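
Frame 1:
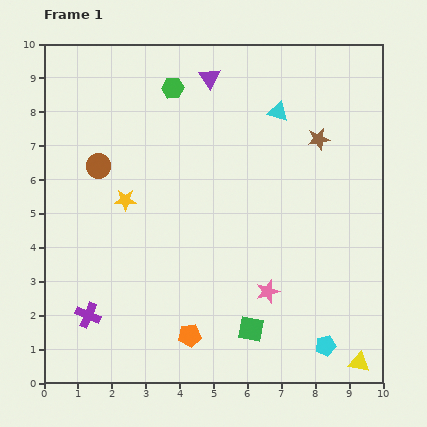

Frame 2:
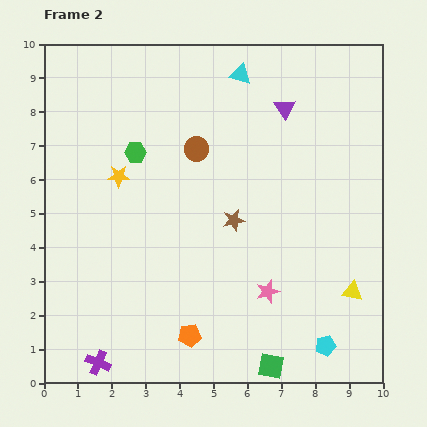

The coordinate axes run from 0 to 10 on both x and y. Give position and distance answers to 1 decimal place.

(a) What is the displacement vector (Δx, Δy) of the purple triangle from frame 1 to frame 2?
(2.2, -0.9)

The purple triangle was at (4.9, 9.0) in frame 1 and (7.1, 8.1) in frame 2.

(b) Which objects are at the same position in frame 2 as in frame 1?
the cyan pentagon, the pink star, the orange pentagon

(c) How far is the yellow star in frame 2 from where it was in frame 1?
0.7

The yellow star moved from (2.4, 5.4) to (2.2, 6.1), a distance of √(0.2² + 0.7²) ≈ 0.7.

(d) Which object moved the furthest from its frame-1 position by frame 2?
the brown star

(moved 3.5; next 2.9)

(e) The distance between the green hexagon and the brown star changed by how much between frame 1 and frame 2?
-1.1

Distance in frame 1: 4.6. Distance in frame 2: 3.5.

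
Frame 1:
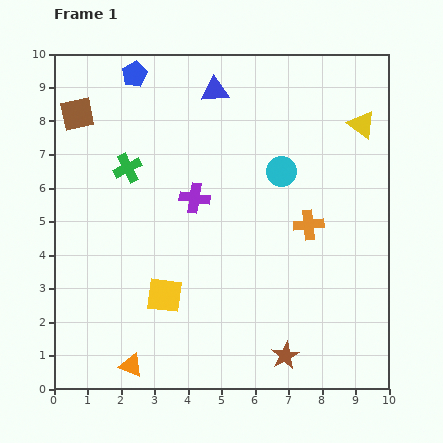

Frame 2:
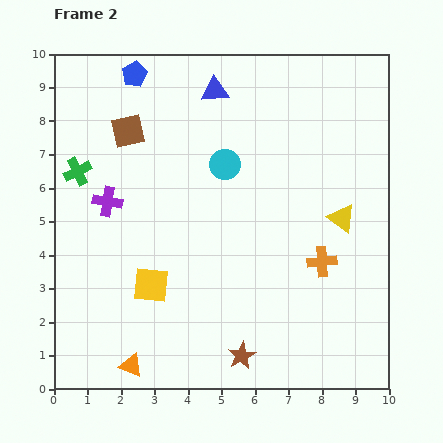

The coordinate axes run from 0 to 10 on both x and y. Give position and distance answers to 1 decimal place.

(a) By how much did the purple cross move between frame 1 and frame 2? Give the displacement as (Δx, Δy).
(-2.6, -0.1)

The purple cross was at (4.2, 5.7) in frame 1 and (1.6, 5.6) in frame 2.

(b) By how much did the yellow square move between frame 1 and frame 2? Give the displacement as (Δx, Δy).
(-0.4, 0.3)

The yellow square was at (3.3, 2.8) in frame 1 and (2.9, 3.1) in frame 2.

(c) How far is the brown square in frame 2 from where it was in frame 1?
1.6

The brown square moved from (0.7, 8.2) to (2.2, 7.7), a distance of √(1.5² + 0.5²) ≈ 1.6.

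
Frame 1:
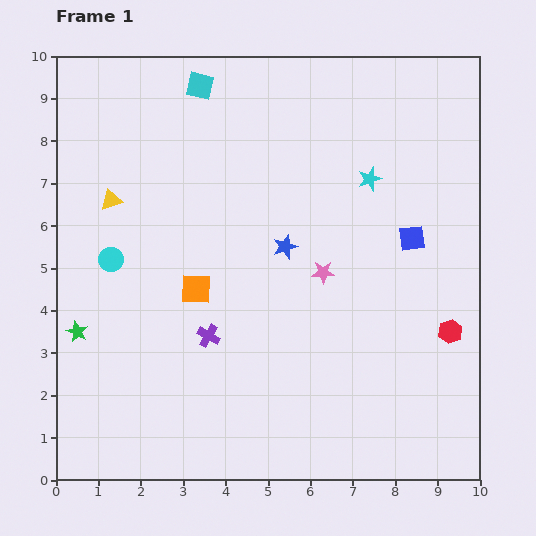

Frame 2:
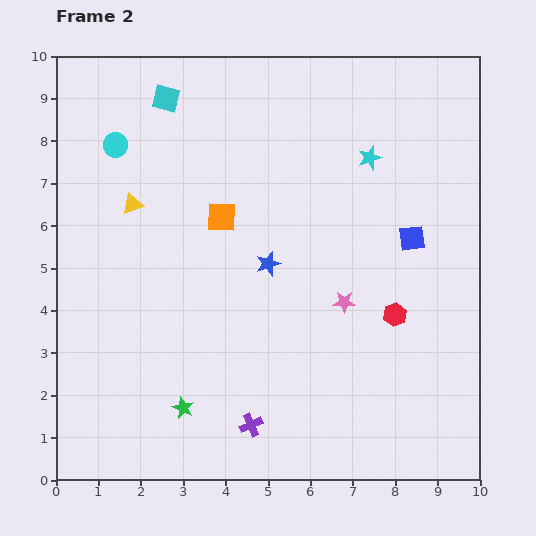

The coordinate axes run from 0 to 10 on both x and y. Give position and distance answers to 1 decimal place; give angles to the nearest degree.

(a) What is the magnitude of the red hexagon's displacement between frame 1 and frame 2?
1.4

The red hexagon moved from (9.3, 3.5) to (8.0, 3.9), a distance of √(1.3² + 0.4²) ≈ 1.4.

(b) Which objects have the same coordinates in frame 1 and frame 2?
the blue square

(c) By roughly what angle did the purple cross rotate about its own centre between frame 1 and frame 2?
38° clockwise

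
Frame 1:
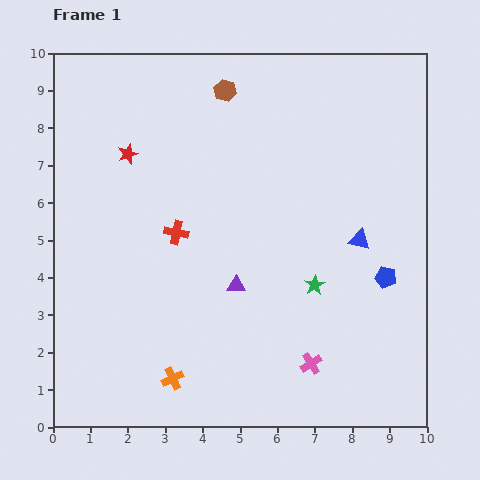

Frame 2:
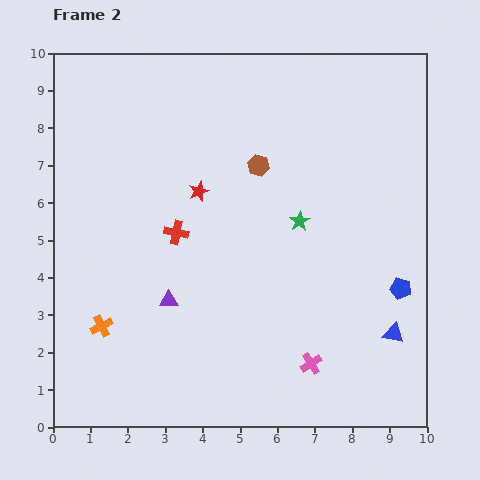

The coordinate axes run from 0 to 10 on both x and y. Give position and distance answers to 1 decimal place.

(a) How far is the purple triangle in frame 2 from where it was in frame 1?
1.8

The purple triangle moved from (4.9, 3.8) to (3.1, 3.4), a distance of √(1.8² + 0.4²) ≈ 1.8.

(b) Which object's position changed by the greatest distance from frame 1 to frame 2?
the blue triangle

(moved 2.7; next 2.4)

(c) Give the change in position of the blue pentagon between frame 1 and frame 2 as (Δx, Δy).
(0.4, -0.3)

The blue pentagon was at (8.9, 4.0) in frame 1 and (9.3, 3.7) in frame 2.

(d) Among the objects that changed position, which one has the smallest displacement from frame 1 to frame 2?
the blue pentagon

(moved 0.5)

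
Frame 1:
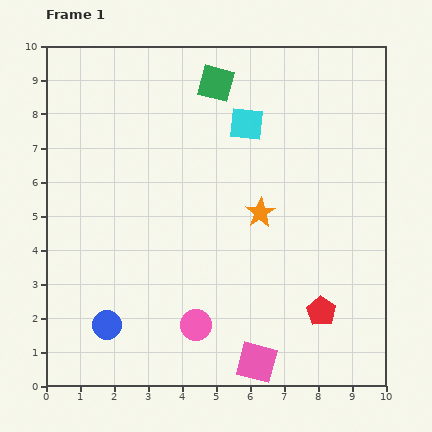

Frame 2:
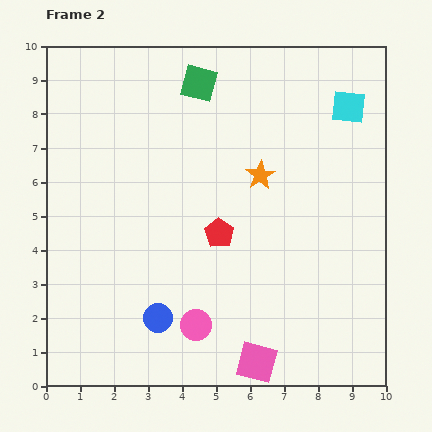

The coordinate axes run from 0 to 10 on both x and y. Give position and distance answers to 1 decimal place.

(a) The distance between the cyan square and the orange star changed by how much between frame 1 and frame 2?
+0.7

Distance in frame 1: 2.6. Distance in frame 2: 3.3.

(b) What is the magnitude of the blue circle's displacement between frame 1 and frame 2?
1.5

The blue circle moved from (1.8, 1.8) to (3.3, 2.0), a distance of √(1.5² + 0.2²) ≈ 1.5.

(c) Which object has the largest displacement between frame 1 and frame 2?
the red pentagon

(moved 3.8; next 3.0)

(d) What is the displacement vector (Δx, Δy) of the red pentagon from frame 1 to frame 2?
(-3.0, 2.3)

The red pentagon was at (8.1, 2.2) in frame 1 and (5.1, 4.5) in frame 2.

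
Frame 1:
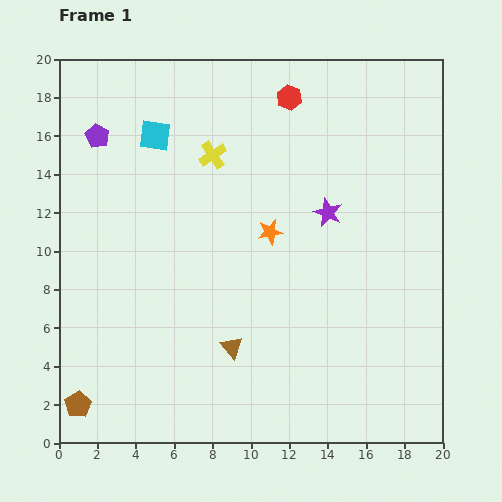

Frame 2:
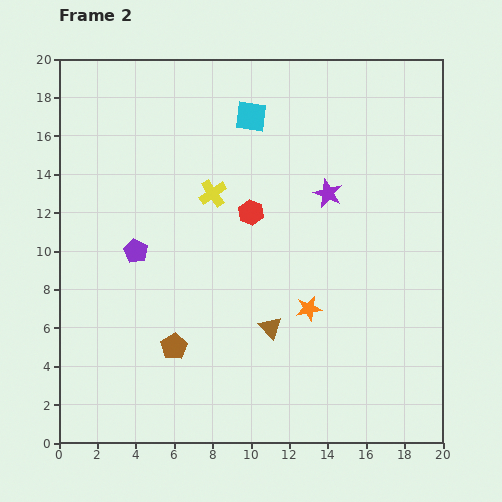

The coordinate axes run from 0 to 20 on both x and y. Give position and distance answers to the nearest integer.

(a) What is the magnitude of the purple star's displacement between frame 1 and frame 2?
1

The purple star moved from (14, 12) to (14, 13), a distance of √(0² + 1²) ≈ 1.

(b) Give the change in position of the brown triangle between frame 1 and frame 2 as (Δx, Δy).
(2, 1)

The brown triangle was at (9, 5) in frame 1 and (11, 6) in frame 2.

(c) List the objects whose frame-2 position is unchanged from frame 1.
none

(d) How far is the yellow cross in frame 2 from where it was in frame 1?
2

The yellow cross moved from (8, 15) to (8, 13), a distance of √(0² + 2²) ≈ 2.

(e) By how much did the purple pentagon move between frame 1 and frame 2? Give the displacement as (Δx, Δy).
(2, -6)

The purple pentagon was at (2, 16) in frame 1 and (4, 10) in frame 2.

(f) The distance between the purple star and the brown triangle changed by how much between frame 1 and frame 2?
-1

Distance in frame 1: 9. Distance in frame 2: 8.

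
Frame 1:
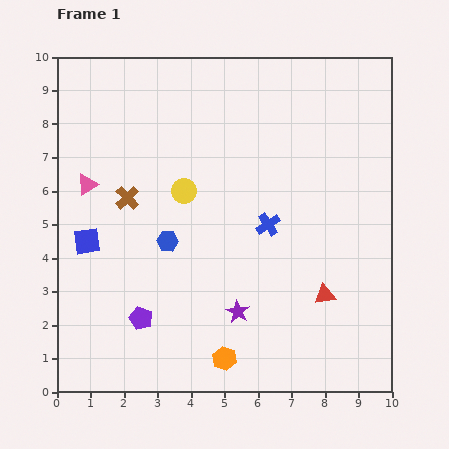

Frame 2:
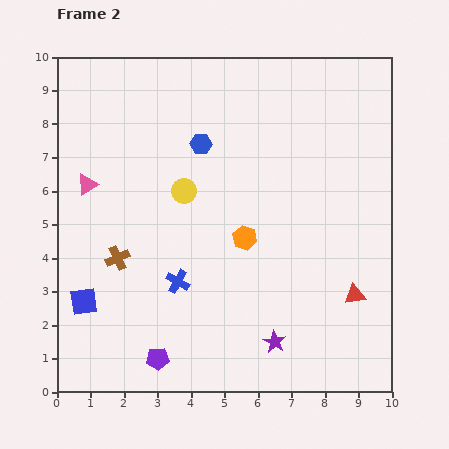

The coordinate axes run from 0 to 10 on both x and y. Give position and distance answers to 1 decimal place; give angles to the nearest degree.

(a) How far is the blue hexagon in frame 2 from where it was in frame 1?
3.1

The blue hexagon moved from (3.3, 4.5) to (4.3, 7.4), a distance of √(1.0² + 2.9²) ≈ 3.1.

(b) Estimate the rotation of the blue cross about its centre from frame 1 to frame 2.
27° counter-clockwise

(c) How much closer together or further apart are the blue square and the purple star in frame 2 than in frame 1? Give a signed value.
+0.8

Distance in frame 1: 5.0. Distance in frame 2: 5.8.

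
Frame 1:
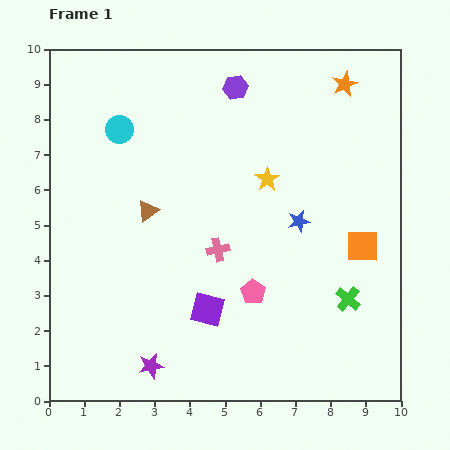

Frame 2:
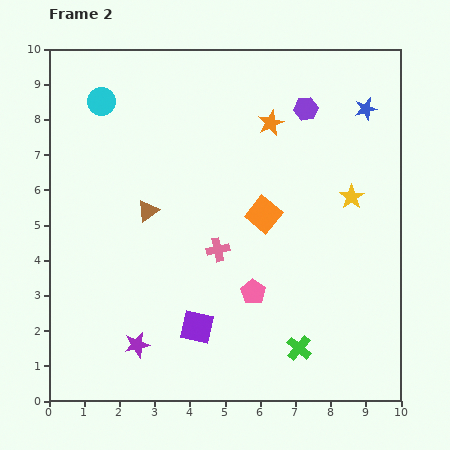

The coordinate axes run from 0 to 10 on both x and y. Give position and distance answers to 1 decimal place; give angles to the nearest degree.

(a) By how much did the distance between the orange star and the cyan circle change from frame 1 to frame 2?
-1.7

Distance in frame 1: 6.5. Distance in frame 2: 4.8.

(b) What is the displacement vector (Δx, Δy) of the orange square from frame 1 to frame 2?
(-2.8, 0.9)

The orange square was at (8.9, 4.4) in frame 1 and (6.1, 5.3) in frame 2.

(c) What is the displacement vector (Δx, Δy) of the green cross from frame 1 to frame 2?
(-1.4, -1.4)

The green cross was at (8.5, 2.9) in frame 1 and (7.1, 1.5) in frame 2.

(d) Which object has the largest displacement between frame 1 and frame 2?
the blue star

(moved 3.7; next 2.9)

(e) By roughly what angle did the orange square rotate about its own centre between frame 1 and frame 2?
38° clockwise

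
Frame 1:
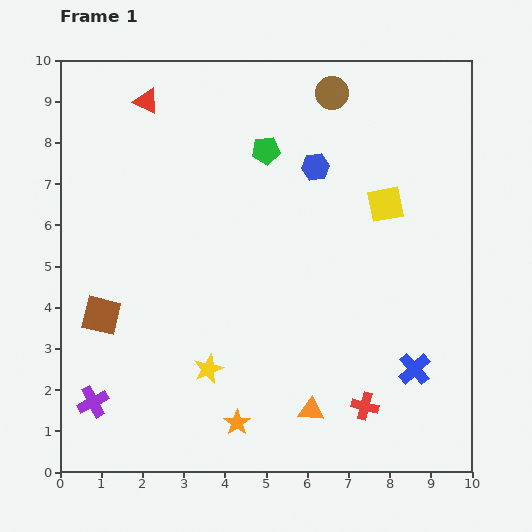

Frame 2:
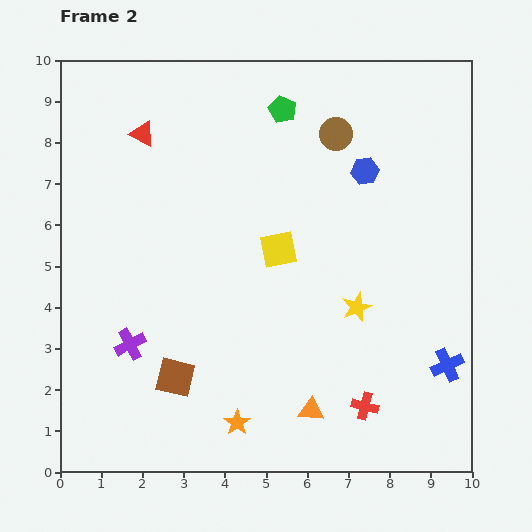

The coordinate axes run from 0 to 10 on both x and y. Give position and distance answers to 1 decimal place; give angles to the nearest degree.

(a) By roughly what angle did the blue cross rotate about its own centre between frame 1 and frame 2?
18° clockwise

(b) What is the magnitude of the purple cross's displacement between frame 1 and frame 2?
1.7

The purple cross moved from (0.8, 1.7) to (1.7, 3.1), a distance of √(0.9² + 1.4²) ≈ 1.7.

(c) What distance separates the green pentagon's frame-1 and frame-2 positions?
1.1

The green pentagon moved from (5.0, 7.8) to (5.4, 8.8), a distance of √(0.4² + 1.0²) ≈ 1.1.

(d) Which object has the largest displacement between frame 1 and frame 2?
the yellow star

(moved 3.9; next 2.8)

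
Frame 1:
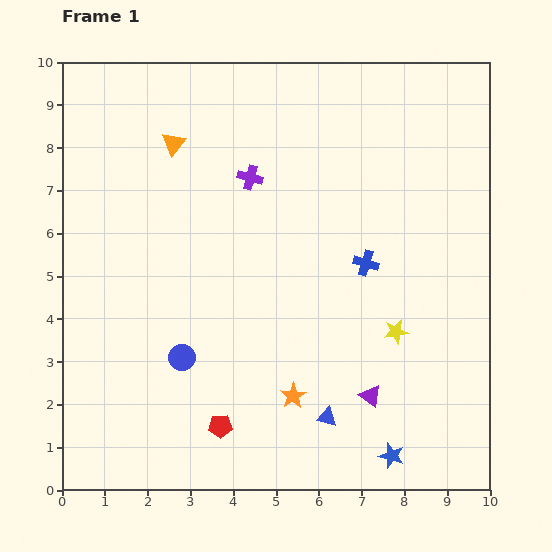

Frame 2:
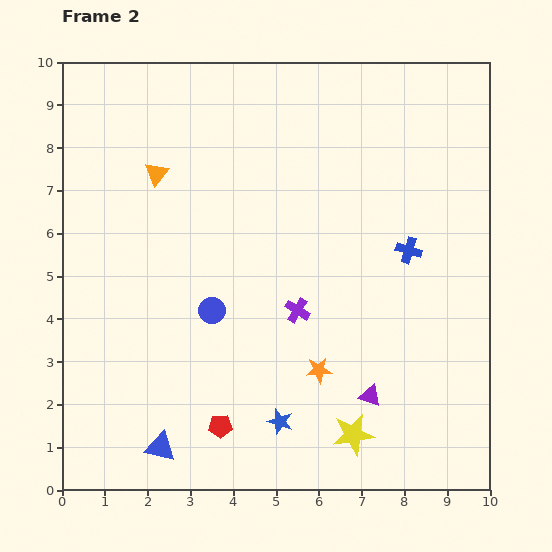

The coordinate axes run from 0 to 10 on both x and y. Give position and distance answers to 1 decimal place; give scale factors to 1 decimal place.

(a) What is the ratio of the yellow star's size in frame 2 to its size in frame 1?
1.7×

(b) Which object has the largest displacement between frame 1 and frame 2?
the blue triangle

(moved 4.0; next 3.3)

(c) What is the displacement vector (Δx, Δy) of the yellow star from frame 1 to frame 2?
(-1.0, -2.4)

The yellow star was at (7.8, 3.7) in frame 1 and (6.8, 1.3) in frame 2.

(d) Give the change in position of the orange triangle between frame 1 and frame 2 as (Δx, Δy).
(-0.4, -0.7)

The orange triangle was at (2.6, 8.1) in frame 1 and (2.2, 7.4) in frame 2.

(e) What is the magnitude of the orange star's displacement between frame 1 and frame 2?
0.8

The orange star moved from (5.4, 2.2) to (6.0, 2.8), a distance of √(0.6² + 0.6²) ≈ 0.8.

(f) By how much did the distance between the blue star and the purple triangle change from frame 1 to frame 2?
+0.7

Distance in frame 1: 1.5. Distance in frame 2: 2.2.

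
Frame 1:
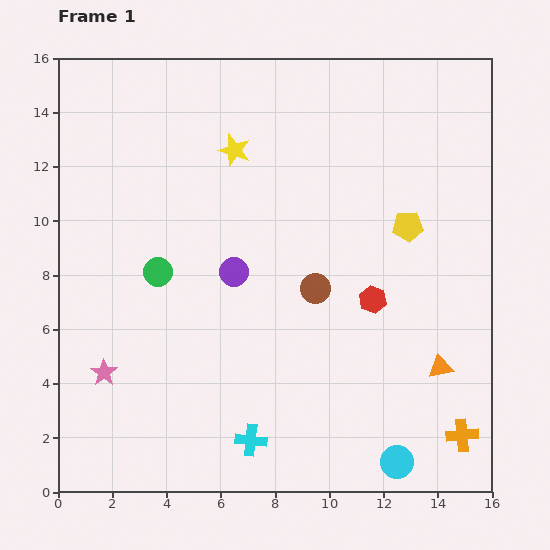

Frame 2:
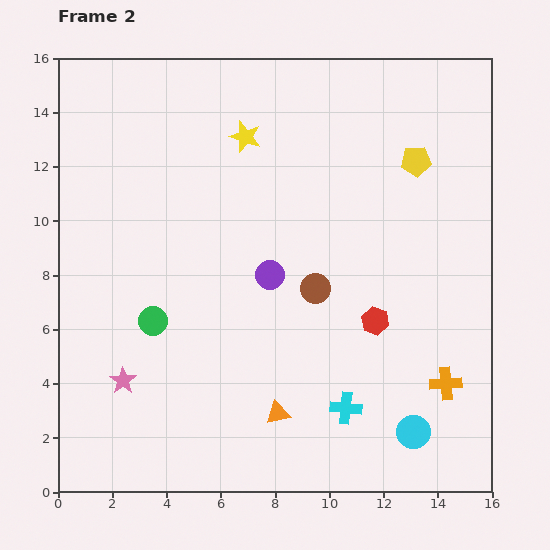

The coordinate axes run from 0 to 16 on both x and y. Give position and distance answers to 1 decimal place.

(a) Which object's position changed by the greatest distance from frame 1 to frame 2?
the orange triangle

(moved 6.2; next 3.7)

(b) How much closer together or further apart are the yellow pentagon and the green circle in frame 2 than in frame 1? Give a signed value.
+2.0

Distance in frame 1: 9.4. Distance in frame 2: 11.4.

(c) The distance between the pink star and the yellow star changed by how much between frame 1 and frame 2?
+0.6

Distance in frame 1: 9.5. Distance in frame 2: 10.1.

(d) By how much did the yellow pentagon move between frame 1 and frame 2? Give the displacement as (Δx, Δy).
(0.3, 2.4)

The yellow pentagon was at (12.9, 9.8) in frame 1 and (13.2, 12.2) in frame 2.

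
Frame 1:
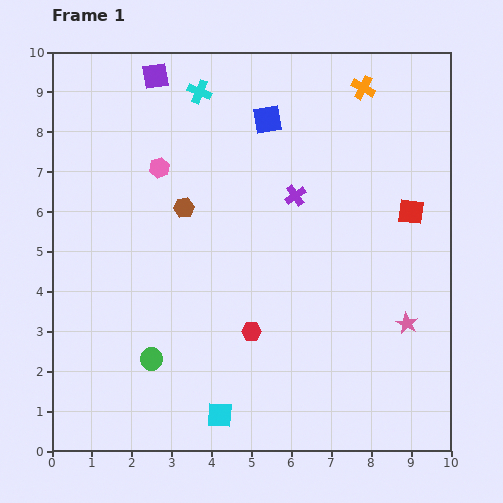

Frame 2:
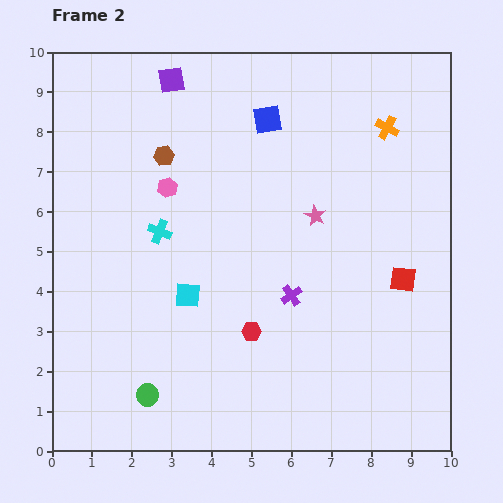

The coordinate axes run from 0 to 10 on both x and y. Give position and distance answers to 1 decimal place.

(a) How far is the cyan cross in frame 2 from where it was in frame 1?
3.6

The cyan cross moved from (3.7, 9.0) to (2.7, 5.5), a distance of √(1.0² + 3.5²) ≈ 3.6.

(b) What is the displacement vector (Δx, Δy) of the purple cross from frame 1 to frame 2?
(-0.1, -2.5)

The purple cross was at (6.1, 6.4) in frame 1 and (6.0, 3.9) in frame 2.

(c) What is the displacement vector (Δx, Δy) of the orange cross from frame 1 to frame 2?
(0.6, -1.0)

The orange cross was at (7.8, 9.1) in frame 1 and (8.4, 8.1) in frame 2.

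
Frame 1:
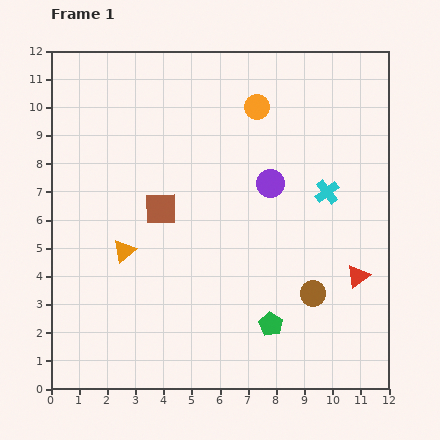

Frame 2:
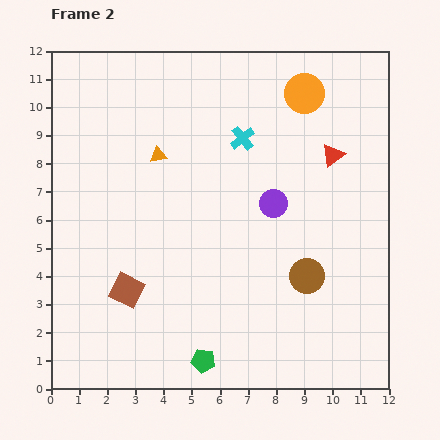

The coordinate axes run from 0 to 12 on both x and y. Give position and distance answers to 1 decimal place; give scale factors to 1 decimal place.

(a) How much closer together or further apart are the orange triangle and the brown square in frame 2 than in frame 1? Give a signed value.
+2.9

Distance in frame 1: 2.0. Distance in frame 2: 4.9.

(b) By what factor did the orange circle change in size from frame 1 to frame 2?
1.6×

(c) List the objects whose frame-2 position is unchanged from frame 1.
none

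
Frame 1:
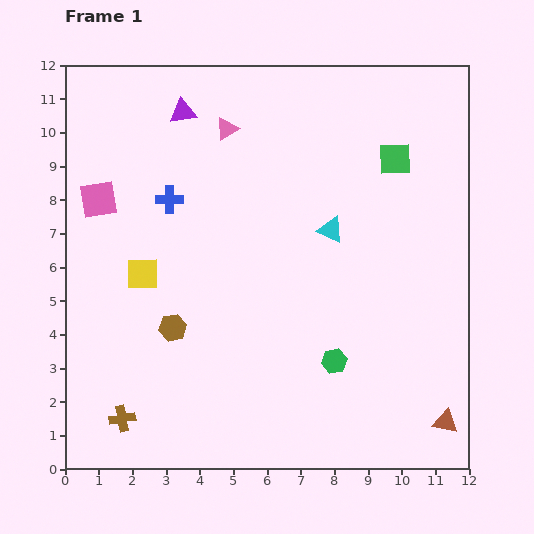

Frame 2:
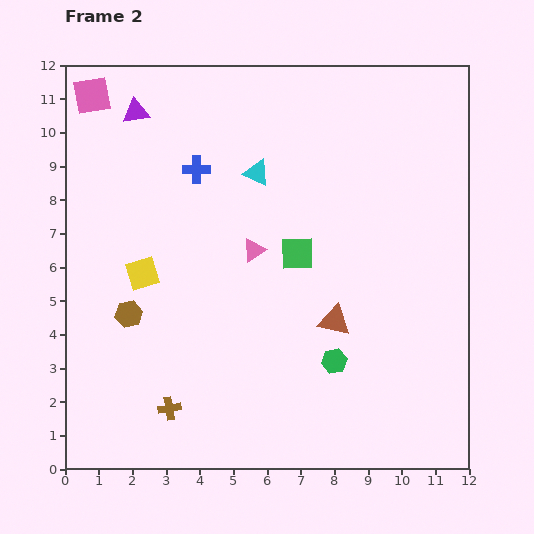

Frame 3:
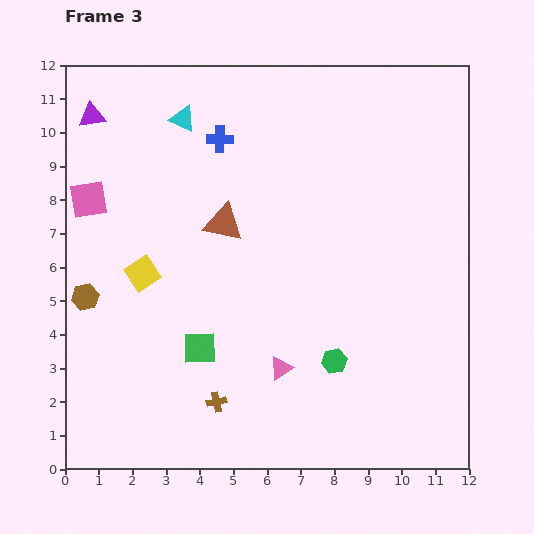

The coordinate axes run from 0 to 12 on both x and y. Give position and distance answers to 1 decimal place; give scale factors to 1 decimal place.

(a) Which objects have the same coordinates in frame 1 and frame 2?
the yellow square, the green hexagon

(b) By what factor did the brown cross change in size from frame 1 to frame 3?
0.8×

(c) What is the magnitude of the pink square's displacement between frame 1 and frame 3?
0.3

The pink square moved from (1.0, 8.0) to (0.7, 8.0), a distance of √(0.3² + 0.0²) ≈ 0.3.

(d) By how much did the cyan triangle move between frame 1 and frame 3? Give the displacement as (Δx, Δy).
(-4.4, 3.3)

The cyan triangle was at (7.9, 7.1) in frame 1 and (3.5, 10.4) in frame 3.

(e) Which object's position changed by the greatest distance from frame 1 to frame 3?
the brown triangle

(moved 8.9; next 8.1)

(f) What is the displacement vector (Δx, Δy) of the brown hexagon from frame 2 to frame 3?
(-1.3, 0.5)

The brown hexagon was at (1.9, 4.6) in frame 2 and (0.6, 5.1) in frame 3.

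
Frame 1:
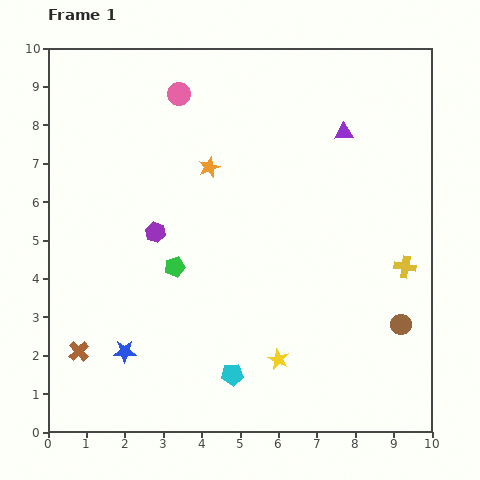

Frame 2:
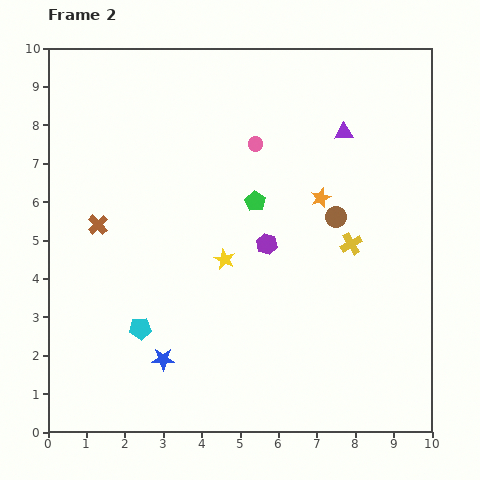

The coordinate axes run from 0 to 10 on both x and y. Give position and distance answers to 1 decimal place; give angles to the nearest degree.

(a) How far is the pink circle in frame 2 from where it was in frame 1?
2.4

The pink circle moved from (3.4, 8.8) to (5.4, 7.5), a distance of √(2.0² + 1.3²) ≈ 2.4.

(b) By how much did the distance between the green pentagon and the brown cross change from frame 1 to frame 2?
+0.8

Distance in frame 1: 3.3. Distance in frame 2: 4.1.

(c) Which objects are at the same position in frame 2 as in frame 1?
the purple triangle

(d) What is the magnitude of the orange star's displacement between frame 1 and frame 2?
3.0

The orange star moved from (4.2, 6.9) to (7.1, 6.1), a distance of √(2.9² + 0.8²) ≈ 3.0.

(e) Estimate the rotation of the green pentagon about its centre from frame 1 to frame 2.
26° counter-clockwise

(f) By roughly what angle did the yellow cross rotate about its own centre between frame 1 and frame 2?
39° counter-clockwise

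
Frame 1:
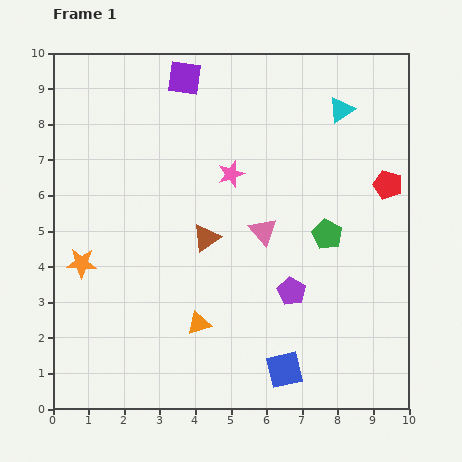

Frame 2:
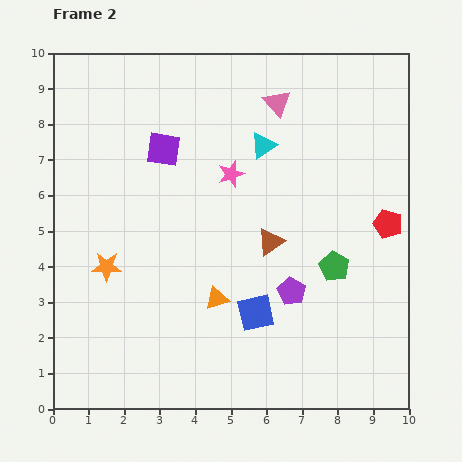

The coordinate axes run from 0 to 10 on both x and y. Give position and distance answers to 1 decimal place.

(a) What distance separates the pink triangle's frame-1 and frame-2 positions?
3.6

The pink triangle moved from (5.9, 5.0) to (6.3, 8.6), a distance of √(0.4² + 3.6²) ≈ 3.6.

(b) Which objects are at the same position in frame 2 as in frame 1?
the purple pentagon, the pink star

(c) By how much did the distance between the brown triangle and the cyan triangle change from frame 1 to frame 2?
-2.5

Distance in frame 1: 5.2. Distance in frame 2: 2.7.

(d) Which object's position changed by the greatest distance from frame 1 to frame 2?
the pink triangle

(moved 3.6; next 2.4)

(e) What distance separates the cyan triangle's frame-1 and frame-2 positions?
2.4

The cyan triangle moved from (8.1, 8.4) to (5.9, 7.4), a distance of √(2.2² + 1.0²) ≈ 2.4.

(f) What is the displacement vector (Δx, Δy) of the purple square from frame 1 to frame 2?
(-0.6, -2.0)

The purple square was at (3.7, 9.3) in frame 1 and (3.1, 7.3) in frame 2.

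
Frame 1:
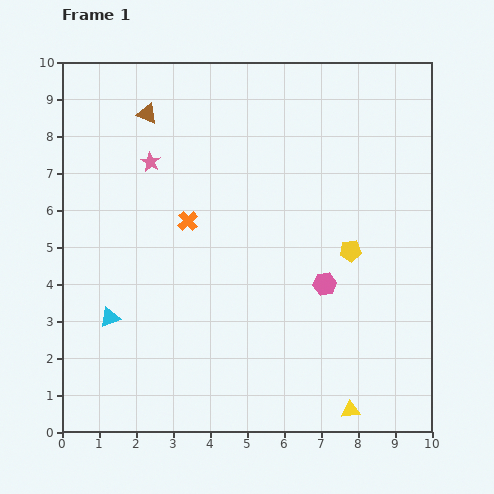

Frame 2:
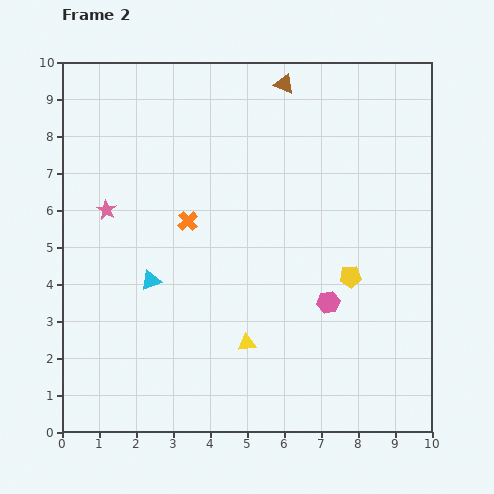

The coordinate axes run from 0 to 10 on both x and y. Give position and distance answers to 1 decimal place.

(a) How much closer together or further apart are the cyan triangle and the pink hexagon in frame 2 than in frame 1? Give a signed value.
-1.1

Distance in frame 1: 5.9. Distance in frame 2: 4.8.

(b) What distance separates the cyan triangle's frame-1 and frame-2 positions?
1.5

The cyan triangle moved from (1.3, 3.1) to (2.4, 4.1), a distance of √(1.1² + 1.0²) ≈ 1.5.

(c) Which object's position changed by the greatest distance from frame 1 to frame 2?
the brown triangle

(moved 3.8; next 3.3)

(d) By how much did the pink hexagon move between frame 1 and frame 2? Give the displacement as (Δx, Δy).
(0.1, -0.5)

The pink hexagon was at (7.1, 4.0) in frame 1 and (7.2, 3.5) in frame 2.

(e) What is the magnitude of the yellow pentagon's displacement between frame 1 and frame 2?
0.7

The yellow pentagon moved from (7.8, 4.9) to (7.8, 4.2), a distance of √(0.0² + 0.7²) ≈ 0.7.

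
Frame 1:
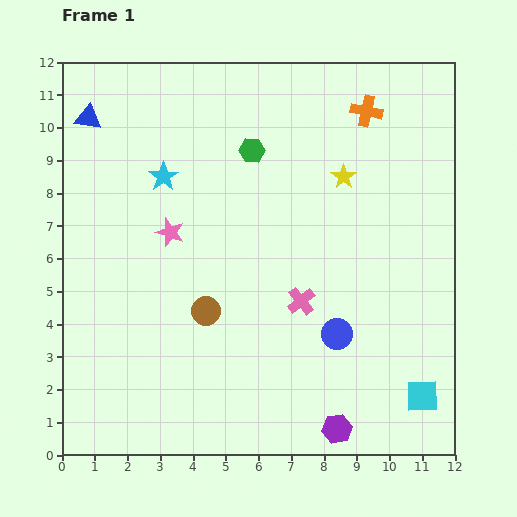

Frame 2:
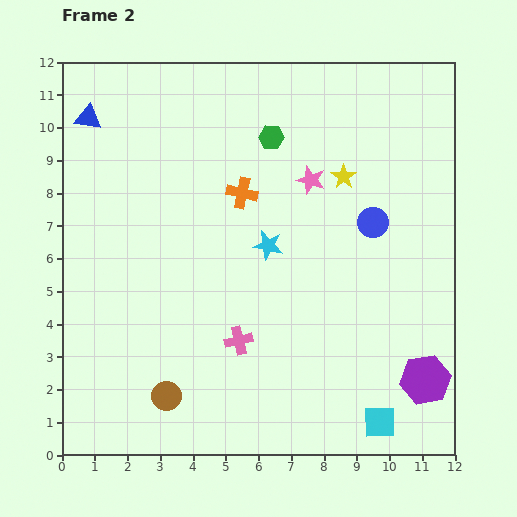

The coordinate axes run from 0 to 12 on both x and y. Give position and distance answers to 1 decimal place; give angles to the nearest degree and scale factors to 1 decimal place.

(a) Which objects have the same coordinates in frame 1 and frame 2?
the yellow star, the blue triangle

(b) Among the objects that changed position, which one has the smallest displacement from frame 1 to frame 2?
the green hexagon

(moved 0.7)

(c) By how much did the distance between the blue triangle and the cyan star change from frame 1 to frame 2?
+3.8

Distance in frame 1: 2.9. Distance in frame 2: 6.7.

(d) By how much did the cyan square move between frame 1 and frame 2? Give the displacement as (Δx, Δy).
(-1.3, -0.8)

The cyan square was at (11.0, 1.8) in frame 1 and (9.7, 1.0) in frame 2.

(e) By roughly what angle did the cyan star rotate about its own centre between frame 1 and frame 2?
26° counter-clockwise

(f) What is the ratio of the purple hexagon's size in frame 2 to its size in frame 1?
1.7×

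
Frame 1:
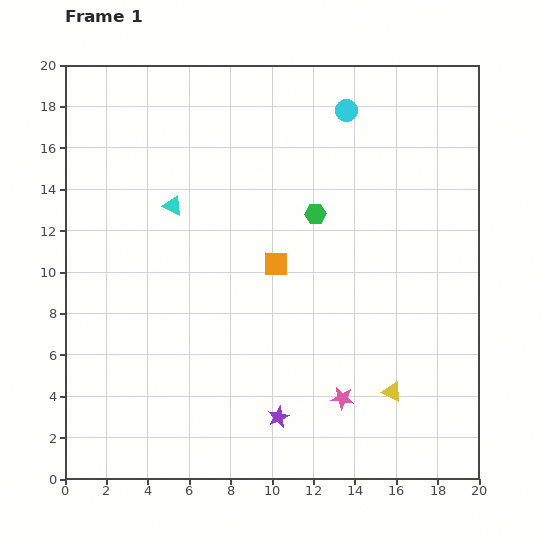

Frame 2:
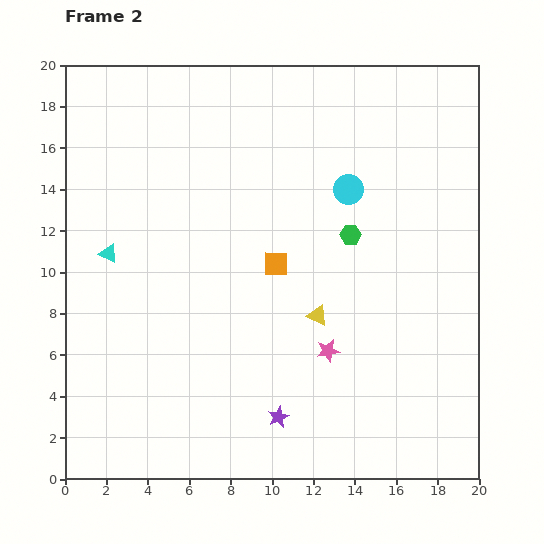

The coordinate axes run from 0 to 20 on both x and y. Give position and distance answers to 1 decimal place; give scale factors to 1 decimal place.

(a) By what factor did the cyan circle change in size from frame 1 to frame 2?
1.3×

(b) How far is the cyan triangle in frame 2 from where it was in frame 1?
3.9

The cyan triangle moved from (5.2, 13.2) to (2.1, 10.9), a distance of √(3.1² + 2.3²) ≈ 3.9.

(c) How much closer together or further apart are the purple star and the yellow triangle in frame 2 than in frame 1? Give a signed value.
-0.3

Distance in frame 1: 5.6. Distance in frame 2: 5.3.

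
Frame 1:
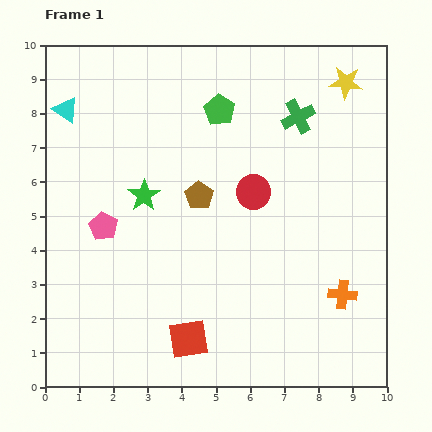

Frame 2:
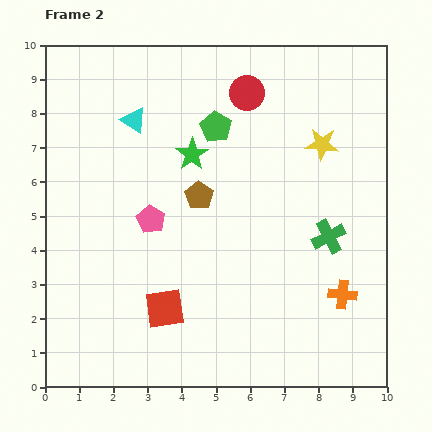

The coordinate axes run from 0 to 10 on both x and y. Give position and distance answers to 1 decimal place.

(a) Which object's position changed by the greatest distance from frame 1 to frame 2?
the green cross

(moved 3.6; next 2.9)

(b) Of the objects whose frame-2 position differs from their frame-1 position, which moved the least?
the green pentagon

(moved 0.5)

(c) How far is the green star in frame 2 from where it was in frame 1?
1.8

The green star moved from (2.9, 5.6) to (4.3, 6.8), a distance of √(1.4² + 1.2²) ≈ 1.8.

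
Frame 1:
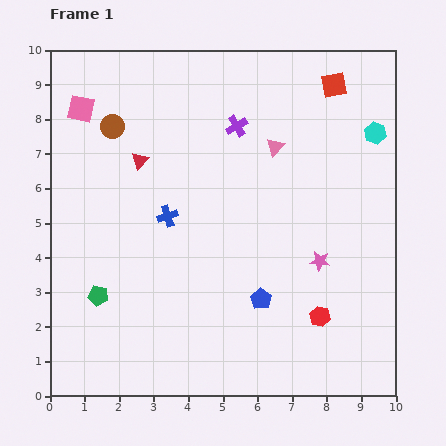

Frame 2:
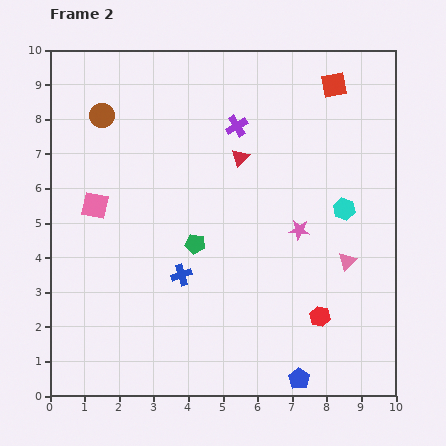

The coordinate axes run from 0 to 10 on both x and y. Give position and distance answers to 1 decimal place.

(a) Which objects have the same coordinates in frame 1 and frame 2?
the red hexagon, the purple cross, the red square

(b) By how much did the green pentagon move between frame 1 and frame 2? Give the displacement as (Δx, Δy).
(2.8, 1.5)

The green pentagon was at (1.4, 2.9) in frame 1 and (4.2, 4.4) in frame 2.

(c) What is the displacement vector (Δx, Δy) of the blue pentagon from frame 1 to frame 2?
(1.1, -2.3)

The blue pentagon was at (6.1, 2.8) in frame 1 and (7.2, 0.5) in frame 2.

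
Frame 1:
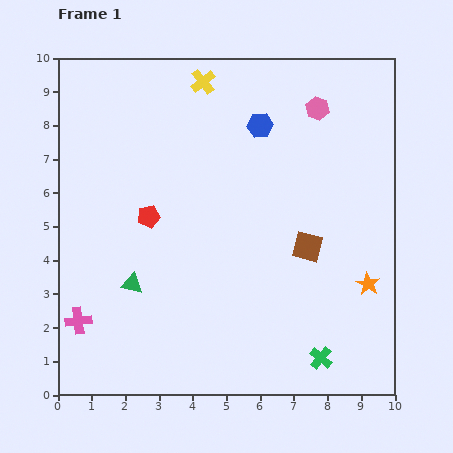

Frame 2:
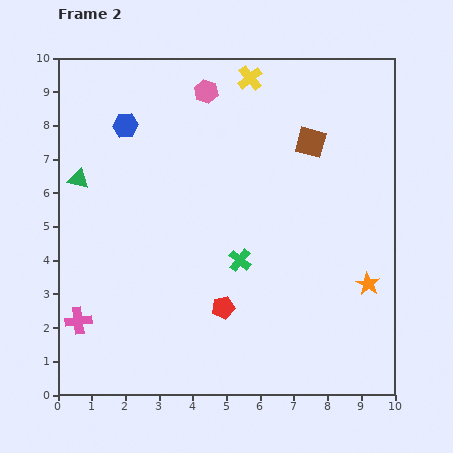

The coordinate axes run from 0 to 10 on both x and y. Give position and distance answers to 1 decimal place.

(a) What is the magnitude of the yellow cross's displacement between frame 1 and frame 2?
1.4

The yellow cross moved from (4.3, 9.3) to (5.7, 9.4), a distance of √(1.4² + 0.1²) ≈ 1.4.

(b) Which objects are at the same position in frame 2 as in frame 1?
the orange star, the pink cross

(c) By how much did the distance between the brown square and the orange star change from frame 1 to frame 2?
+2.4

Distance in frame 1: 2.1. Distance in frame 2: 4.5.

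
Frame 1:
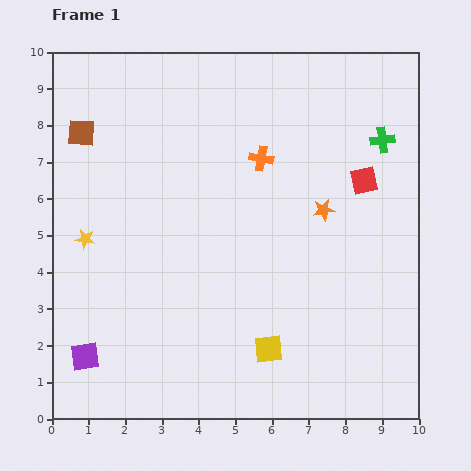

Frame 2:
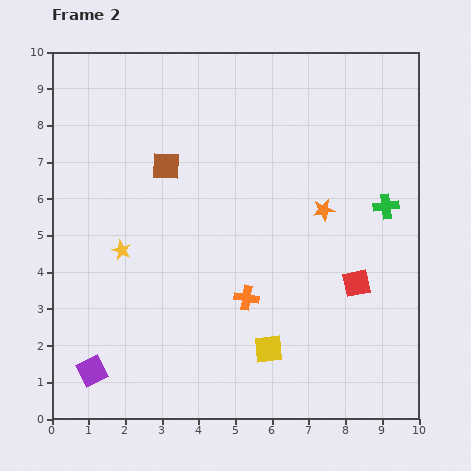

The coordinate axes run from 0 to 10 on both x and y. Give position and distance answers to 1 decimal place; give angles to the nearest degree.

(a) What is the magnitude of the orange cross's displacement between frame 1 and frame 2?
3.8

The orange cross moved from (5.7, 7.1) to (5.3, 3.3), a distance of √(0.4² + 3.8²) ≈ 3.8.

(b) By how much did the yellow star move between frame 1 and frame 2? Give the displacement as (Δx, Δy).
(1.0, -0.3)

The yellow star was at (0.9, 4.9) in frame 1 and (1.9, 4.6) in frame 2.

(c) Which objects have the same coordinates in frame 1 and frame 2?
the orange star, the yellow square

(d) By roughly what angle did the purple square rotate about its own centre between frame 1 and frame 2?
19° counter-clockwise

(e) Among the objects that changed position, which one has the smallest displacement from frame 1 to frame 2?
the purple square

(moved 0.4)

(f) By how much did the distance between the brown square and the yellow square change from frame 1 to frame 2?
-2.1

Distance in frame 1: 7.8. Distance in frame 2: 5.7.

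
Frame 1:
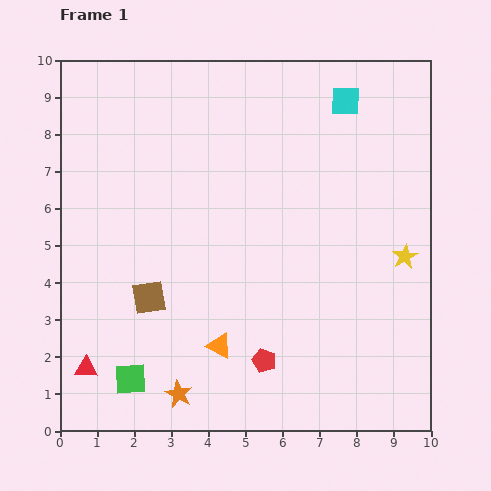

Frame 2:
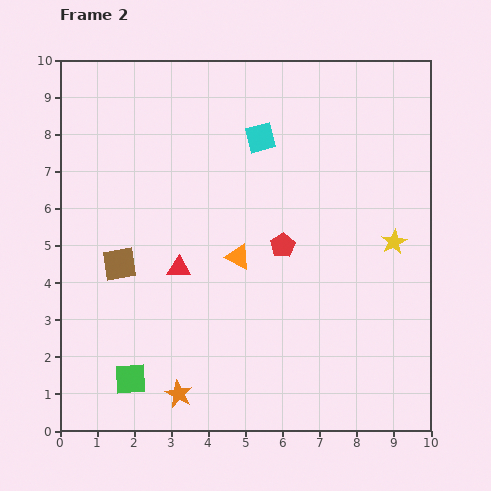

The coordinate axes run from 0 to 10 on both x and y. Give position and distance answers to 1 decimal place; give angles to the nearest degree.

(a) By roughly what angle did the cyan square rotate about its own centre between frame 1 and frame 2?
15° counter-clockwise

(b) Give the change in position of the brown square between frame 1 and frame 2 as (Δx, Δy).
(-0.8, 0.9)

The brown square was at (2.4, 3.6) in frame 1 and (1.6, 4.5) in frame 2.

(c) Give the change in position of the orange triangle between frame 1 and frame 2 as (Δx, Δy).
(0.5, 2.4)

The orange triangle was at (4.3, 2.3) in frame 1 and (4.8, 4.7) in frame 2.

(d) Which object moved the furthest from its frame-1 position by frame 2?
the red triangle

(moved 3.7; next 3.1)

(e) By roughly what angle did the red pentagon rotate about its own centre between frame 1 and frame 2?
20° clockwise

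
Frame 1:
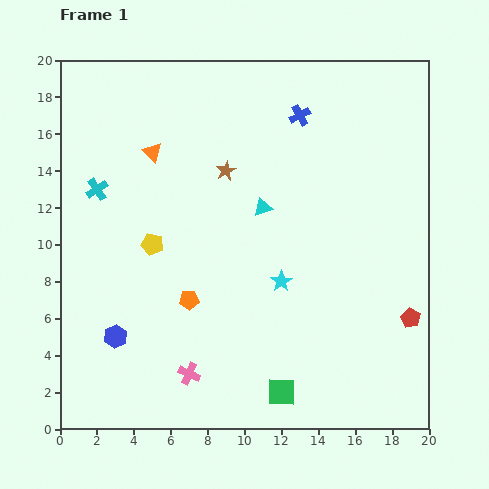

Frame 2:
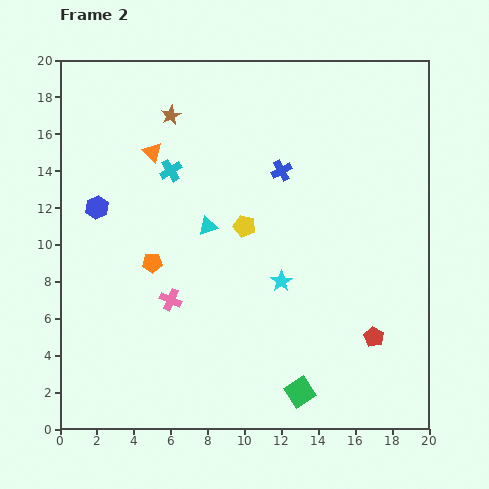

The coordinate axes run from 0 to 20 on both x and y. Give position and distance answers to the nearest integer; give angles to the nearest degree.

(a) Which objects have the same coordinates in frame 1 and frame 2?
the cyan star, the orange triangle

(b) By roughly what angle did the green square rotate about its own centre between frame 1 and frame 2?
35° counter-clockwise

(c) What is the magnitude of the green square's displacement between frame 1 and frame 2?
1

The green square moved from (12, 2) to (13, 2), a distance of √(1² + 0²) ≈ 1.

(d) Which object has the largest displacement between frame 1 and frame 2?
the blue hexagon

(moved 7; next 5)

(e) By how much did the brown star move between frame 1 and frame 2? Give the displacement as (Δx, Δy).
(-3, 3)

The brown star was at (9, 14) in frame 1 and (6, 17) in frame 2.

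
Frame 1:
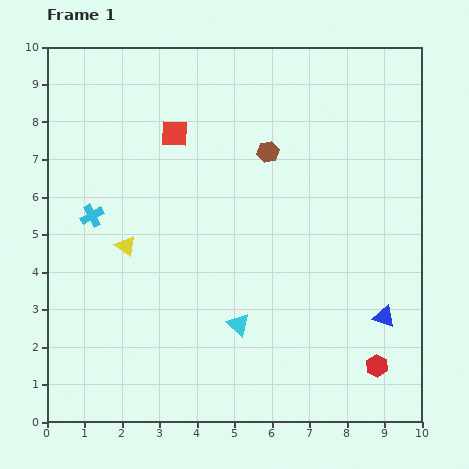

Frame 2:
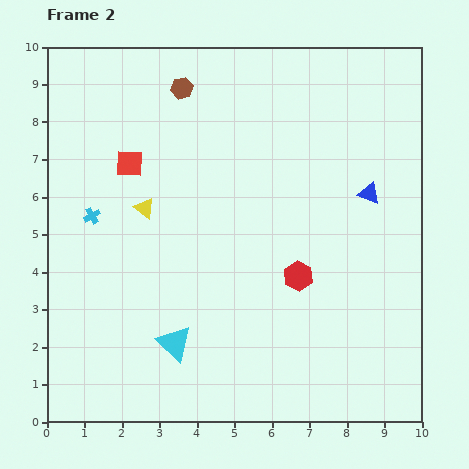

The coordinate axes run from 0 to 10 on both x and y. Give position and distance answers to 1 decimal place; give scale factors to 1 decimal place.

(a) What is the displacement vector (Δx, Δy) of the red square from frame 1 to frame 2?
(-1.2, -0.8)

The red square was at (3.4, 7.7) in frame 1 and (2.2, 6.9) in frame 2.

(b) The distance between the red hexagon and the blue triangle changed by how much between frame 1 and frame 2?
+1.6

Distance in frame 1: 1.3. Distance in frame 2: 2.9.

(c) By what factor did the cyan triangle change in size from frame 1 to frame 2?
1.6×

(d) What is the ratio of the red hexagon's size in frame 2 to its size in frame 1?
1.3×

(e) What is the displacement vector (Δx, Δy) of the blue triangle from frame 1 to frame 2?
(-0.4, 3.3)

The blue triangle was at (9.0, 2.8) in frame 1 and (8.6, 6.1) in frame 2.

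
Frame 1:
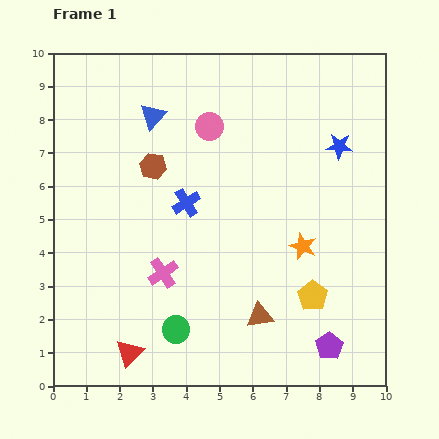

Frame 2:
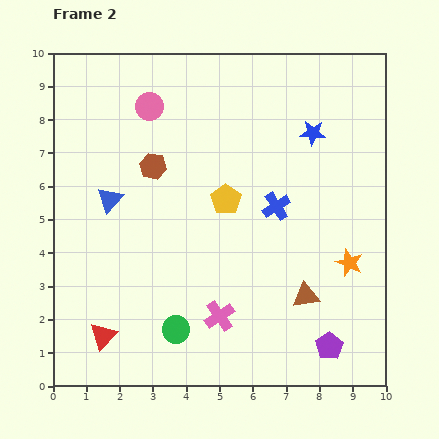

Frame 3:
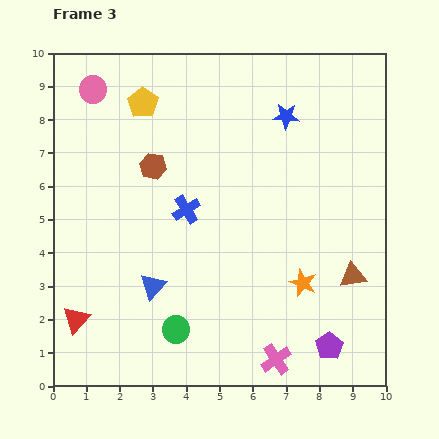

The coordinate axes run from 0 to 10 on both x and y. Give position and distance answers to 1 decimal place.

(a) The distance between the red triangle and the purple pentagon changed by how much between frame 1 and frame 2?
+0.8

Distance in frame 1: 6.0. Distance in frame 2: 6.8.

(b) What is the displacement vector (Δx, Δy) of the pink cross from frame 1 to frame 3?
(3.4, -2.6)

The pink cross was at (3.3, 3.4) in frame 1 and (6.7, 0.8) in frame 3.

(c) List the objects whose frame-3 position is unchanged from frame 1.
the green circle, the purple pentagon, the brown hexagon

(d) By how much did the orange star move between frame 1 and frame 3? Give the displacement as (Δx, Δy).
(0.0, -1.1)

The orange star was at (7.5, 4.2) in frame 1 and (7.5, 3.1) in frame 3.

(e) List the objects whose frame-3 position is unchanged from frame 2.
the green circle, the purple pentagon, the brown hexagon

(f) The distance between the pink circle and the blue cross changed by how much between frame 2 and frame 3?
-0.2

Distance in frame 2: 4.8. Distance in frame 3: 4.6.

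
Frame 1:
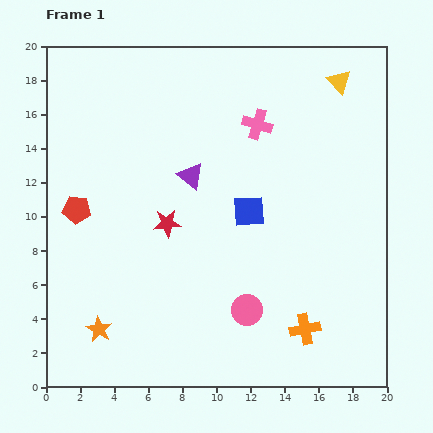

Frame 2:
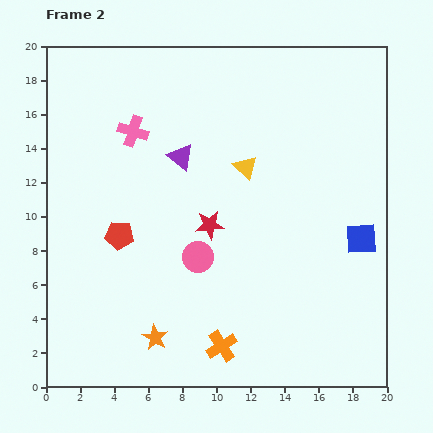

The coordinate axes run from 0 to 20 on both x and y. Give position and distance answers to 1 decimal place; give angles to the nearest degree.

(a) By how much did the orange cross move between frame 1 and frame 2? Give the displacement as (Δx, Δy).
(-4.9, -1.0)

The orange cross was at (15.2, 3.4) in frame 1 and (10.3, 2.4) in frame 2.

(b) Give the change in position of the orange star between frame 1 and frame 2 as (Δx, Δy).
(3.3, -0.5)

The orange star was at (3.1, 3.4) in frame 1 and (6.4, 2.9) in frame 2.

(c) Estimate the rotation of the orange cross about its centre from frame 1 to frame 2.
22° counter-clockwise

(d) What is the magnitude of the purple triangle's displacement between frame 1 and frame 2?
1.3

The purple triangle moved from (8.5, 12.4) to (7.9, 13.5), a distance of √(0.6² + 1.1²) ≈ 1.3.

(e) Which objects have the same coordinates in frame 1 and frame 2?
none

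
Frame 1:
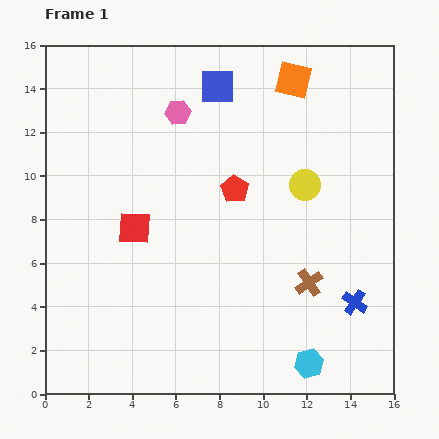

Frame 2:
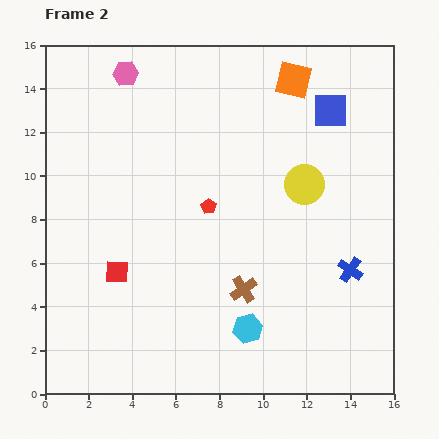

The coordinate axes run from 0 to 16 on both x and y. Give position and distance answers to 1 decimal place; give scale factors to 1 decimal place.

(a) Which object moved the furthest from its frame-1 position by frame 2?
the blue square

(moved 5.3; next 3.2)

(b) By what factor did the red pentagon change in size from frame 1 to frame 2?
0.6×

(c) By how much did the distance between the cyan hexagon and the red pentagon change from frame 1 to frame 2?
-2.8

Distance in frame 1: 8.7. Distance in frame 2: 5.9.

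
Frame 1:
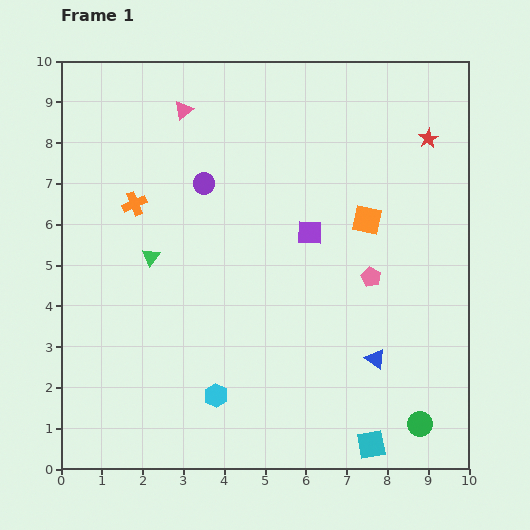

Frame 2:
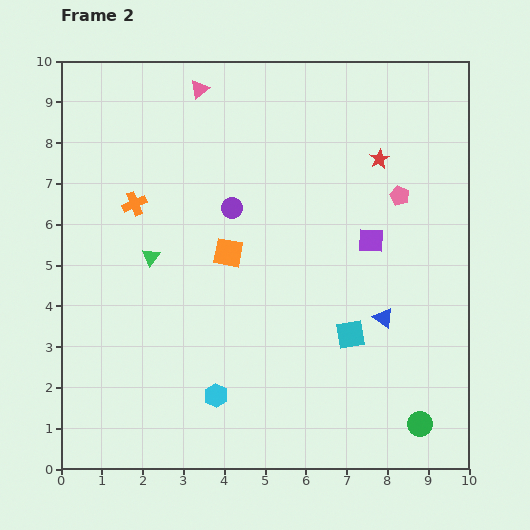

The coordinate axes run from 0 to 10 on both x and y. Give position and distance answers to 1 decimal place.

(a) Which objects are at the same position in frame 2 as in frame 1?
the orange cross, the green triangle, the cyan hexagon, the green circle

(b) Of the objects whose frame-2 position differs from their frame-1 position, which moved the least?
the pink triangle

(moved 0.6)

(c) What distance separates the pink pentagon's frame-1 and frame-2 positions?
2.1

The pink pentagon moved from (7.6, 4.7) to (8.3, 6.7), a distance of √(0.7² + 2.0²) ≈ 2.1.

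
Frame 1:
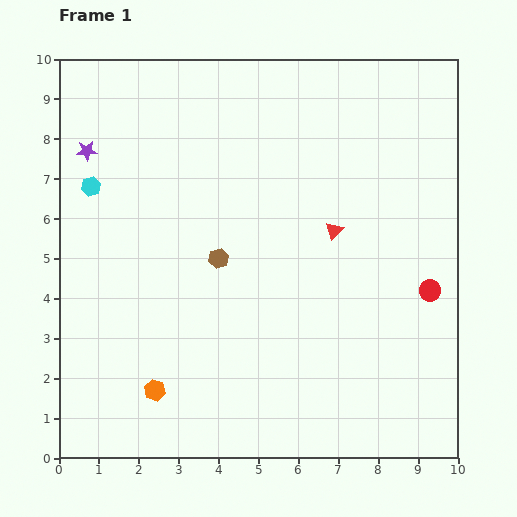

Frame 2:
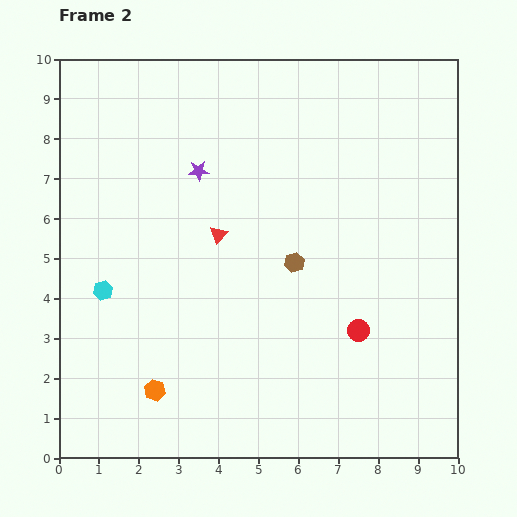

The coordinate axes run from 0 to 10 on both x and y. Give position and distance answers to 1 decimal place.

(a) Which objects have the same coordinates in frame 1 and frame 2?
the orange hexagon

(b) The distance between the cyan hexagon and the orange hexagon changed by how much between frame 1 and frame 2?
-2.5

Distance in frame 1: 5.3. Distance in frame 2: 2.8.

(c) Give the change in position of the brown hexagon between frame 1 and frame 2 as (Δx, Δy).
(1.9, -0.1)

The brown hexagon was at (4.0, 5.0) in frame 1 and (5.9, 4.9) in frame 2.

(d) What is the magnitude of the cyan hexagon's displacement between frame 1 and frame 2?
2.6

The cyan hexagon moved from (0.8, 6.8) to (1.1, 4.2), a distance of √(0.3² + 2.6²) ≈ 2.6.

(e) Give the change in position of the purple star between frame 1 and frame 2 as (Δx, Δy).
(2.8, -0.5)

The purple star was at (0.7, 7.7) in frame 1 and (3.5, 7.2) in frame 2.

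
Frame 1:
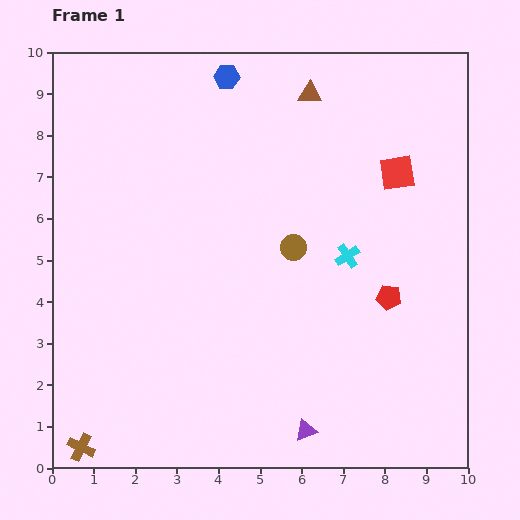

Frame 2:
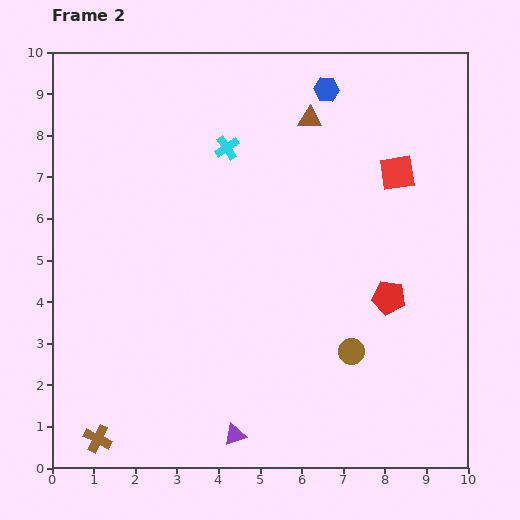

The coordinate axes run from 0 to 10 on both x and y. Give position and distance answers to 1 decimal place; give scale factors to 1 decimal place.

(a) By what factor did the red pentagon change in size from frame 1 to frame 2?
1.3×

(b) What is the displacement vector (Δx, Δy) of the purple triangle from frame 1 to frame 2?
(-1.7, -0.1)

The purple triangle was at (6.1, 0.9) in frame 1 and (4.4, 0.8) in frame 2.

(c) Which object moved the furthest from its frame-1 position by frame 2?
the cyan cross

(moved 3.9; next 2.9)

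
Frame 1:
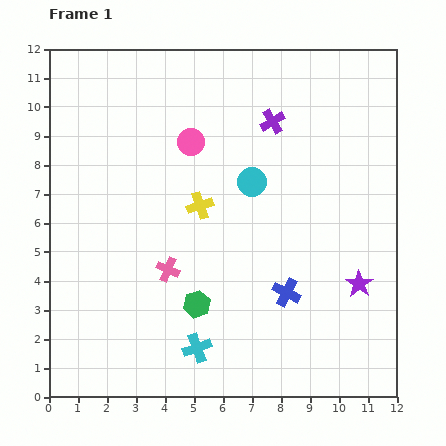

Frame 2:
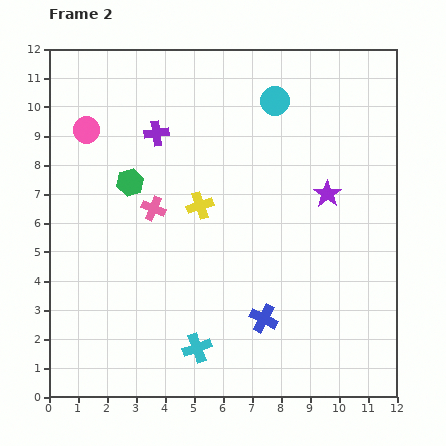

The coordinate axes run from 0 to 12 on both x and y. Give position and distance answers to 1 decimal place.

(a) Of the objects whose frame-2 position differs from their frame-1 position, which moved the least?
the blue cross

(moved 1.2)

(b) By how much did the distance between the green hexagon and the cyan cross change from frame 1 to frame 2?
+4.6

Distance in frame 1: 1.5. Distance in frame 2: 6.1.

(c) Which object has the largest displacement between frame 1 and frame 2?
the green hexagon

(moved 4.8; next 4.0)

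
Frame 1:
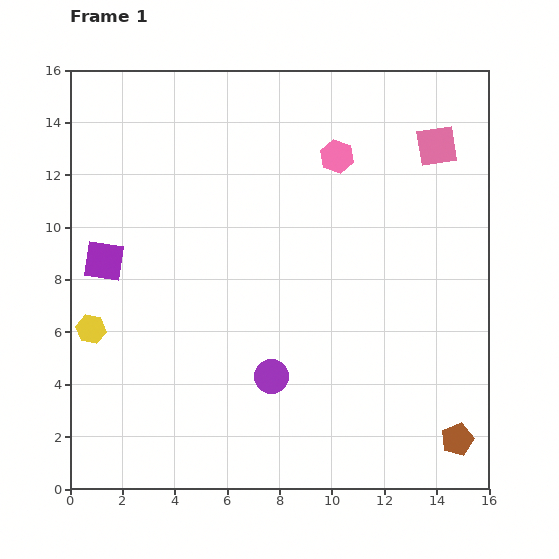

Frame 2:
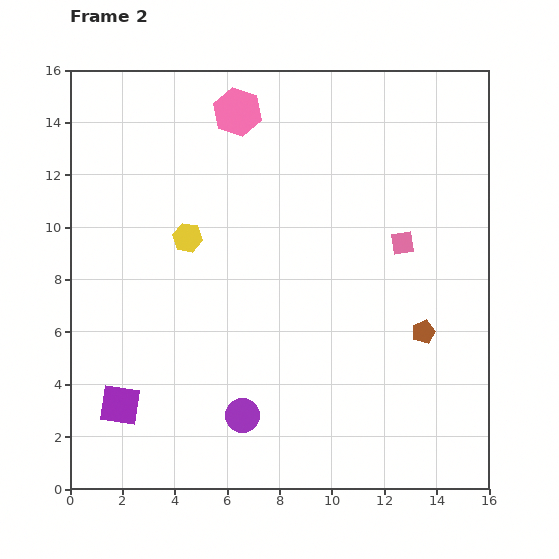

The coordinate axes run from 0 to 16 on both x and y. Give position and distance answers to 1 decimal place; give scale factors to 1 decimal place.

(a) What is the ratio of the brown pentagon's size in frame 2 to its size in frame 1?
0.7×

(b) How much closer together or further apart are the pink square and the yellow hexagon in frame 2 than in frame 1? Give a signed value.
-6.7

Distance in frame 1: 14.9. Distance in frame 2: 8.2.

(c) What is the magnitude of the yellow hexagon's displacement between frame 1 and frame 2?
5.1

The yellow hexagon moved from (0.8, 6.1) to (4.5, 9.6), a distance of √(3.7² + 3.5²) ≈ 5.1.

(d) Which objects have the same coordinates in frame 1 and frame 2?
none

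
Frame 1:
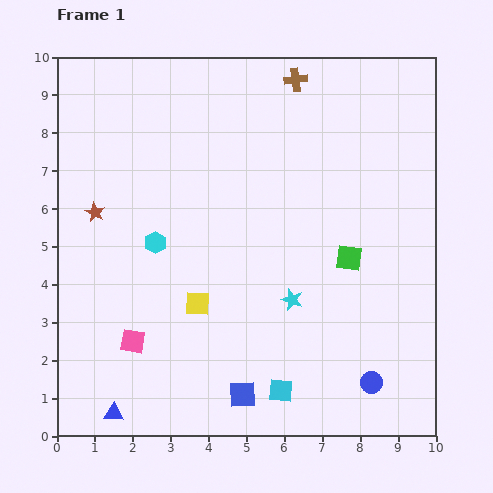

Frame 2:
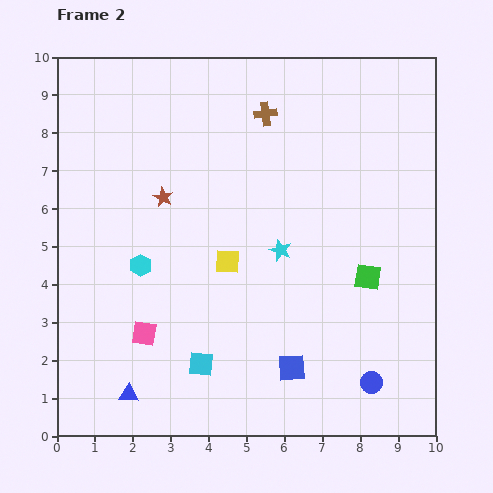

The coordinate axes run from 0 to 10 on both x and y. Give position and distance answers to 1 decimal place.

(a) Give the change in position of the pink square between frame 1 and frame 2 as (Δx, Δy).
(0.3, 0.2)

The pink square was at (2.0, 2.5) in frame 1 and (2.3, 2.7) in frame 2.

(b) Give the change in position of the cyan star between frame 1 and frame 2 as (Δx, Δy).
(-0.3, 1.3)

The cyan star was at (6.2, 3.6) in frame 1 and (5.9, 4.9) in frame 2.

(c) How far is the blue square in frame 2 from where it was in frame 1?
1.5

The blue square moved from (4.9, 1.1) to (6.2, 1.8), a distance of √(1.3² + 0.7²) ≈ 1.5.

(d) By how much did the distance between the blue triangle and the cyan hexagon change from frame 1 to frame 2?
-1.2

Distance in frame 1: 4.6. Distance in frame 2: 3.4.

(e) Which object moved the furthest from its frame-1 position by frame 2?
the cyan square

(moved 2.2; next 1.8)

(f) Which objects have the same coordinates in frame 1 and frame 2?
the blue circle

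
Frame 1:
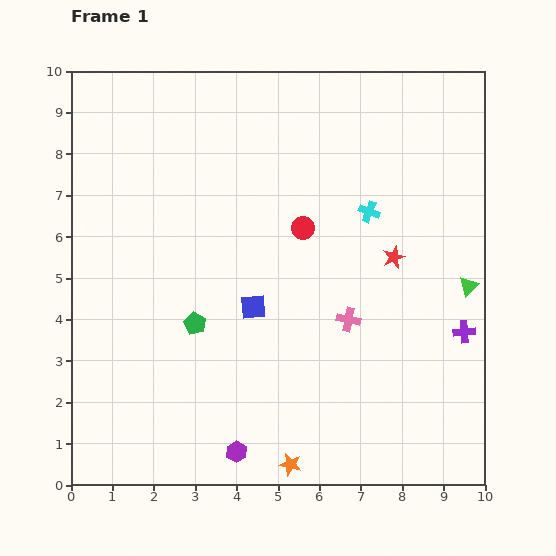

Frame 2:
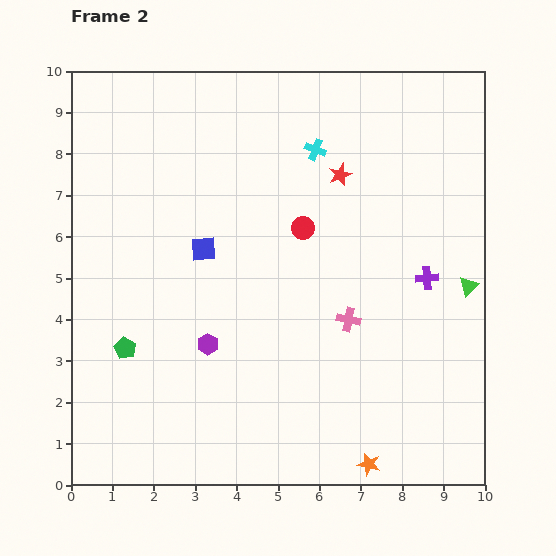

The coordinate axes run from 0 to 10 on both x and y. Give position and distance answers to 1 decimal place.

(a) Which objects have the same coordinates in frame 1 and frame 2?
the red circle, the green triangle, the pink cross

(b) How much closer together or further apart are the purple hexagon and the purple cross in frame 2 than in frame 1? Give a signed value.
-0.7

Distance in frame 1: 6.2. Distance in frame 2: 5.5.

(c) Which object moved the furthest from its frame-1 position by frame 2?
the purple hexagon

(moved 2.7; next 2.4)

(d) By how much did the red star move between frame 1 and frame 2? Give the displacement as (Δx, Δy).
(-1.3, 2.0)

The red star was at (7.8, 5.5) in frame 1 and (6.5, 7.5) in frame 2.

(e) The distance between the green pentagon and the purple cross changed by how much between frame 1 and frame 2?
+1.0

Distance in frame 1: 6.5. Distance in frame 2: 7.5.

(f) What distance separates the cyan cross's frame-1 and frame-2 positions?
2.0

The cyan cross moved from (7.2, 6.6) to (5.9, 8.1), a distance of √(1.3² + 1.5²) ≈ 2.0.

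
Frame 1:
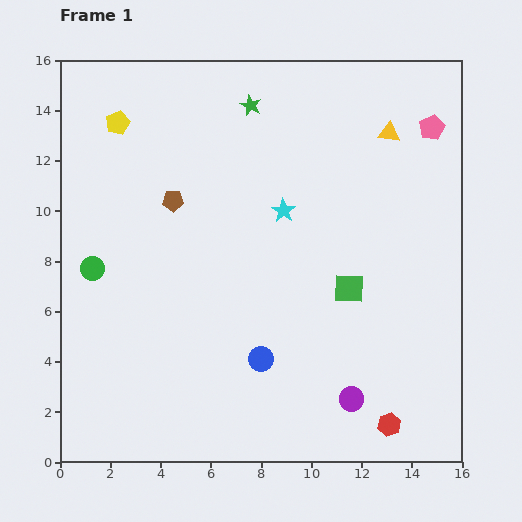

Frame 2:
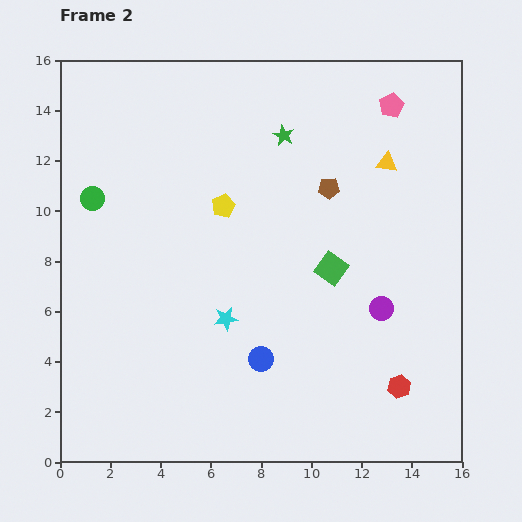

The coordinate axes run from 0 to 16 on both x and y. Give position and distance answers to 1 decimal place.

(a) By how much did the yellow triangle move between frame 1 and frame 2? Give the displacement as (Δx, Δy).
(-0.1, -1.2)

The yellow triangle was at (13.1, 13.1) in frame 1 and (13.0, 11.9) in frame 2.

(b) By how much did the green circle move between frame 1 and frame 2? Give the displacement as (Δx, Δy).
(0.0, 2.8)

The green circle was at (1.3, 7.7) in frame 1 and (1.3, 10.5) in frame 2.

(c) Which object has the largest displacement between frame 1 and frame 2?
the brown pentagon

(moved 6.2; next 5.3)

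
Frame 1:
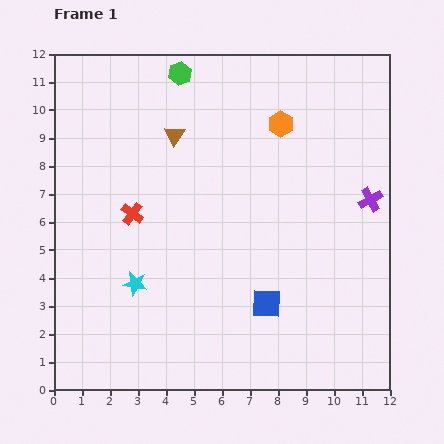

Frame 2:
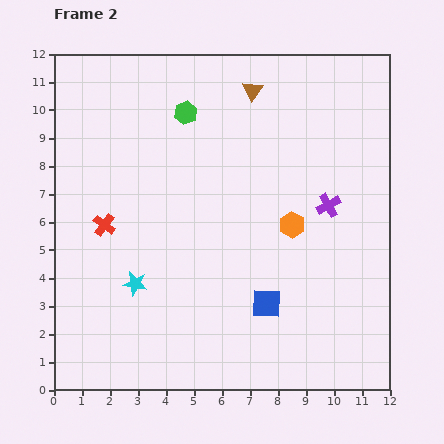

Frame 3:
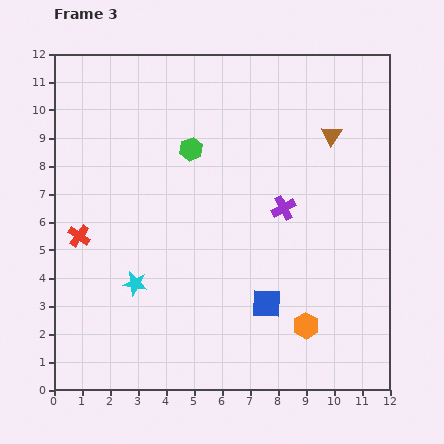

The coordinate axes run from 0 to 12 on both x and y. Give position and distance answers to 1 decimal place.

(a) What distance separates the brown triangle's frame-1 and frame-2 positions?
3.2

The brown triangle moved from (4.3, 9.1) to (7.1, 10.7), a distance of √(2.8² + 1.6²) ≈ 3.2.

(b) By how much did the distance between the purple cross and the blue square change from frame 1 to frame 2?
-1.1

Distance in frame 1: 5.2. Distance in frame 2: 4.1.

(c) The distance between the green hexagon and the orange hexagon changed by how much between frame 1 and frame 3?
+3.5

Distance in frame 1: 4.0. Distance in frame 3: 7.5.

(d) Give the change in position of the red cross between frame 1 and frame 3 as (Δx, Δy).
(-1.9, -0.8)

The red cross was at (2.8, 6.3) in frame 1 and (0.9, 5.5) in frame 3.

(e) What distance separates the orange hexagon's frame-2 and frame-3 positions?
3.6

The orange hexagon moved from (8.5, 5.9) to (9.0, 2.3), a distance of √(0.5² + 3.6²) ≈ 3.6.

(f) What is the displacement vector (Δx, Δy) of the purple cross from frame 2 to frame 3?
(-1.6, -0.1)

The purple cross was at (9.8, 6.6) in frame 2 and (8.2, 6.5) in frame 3.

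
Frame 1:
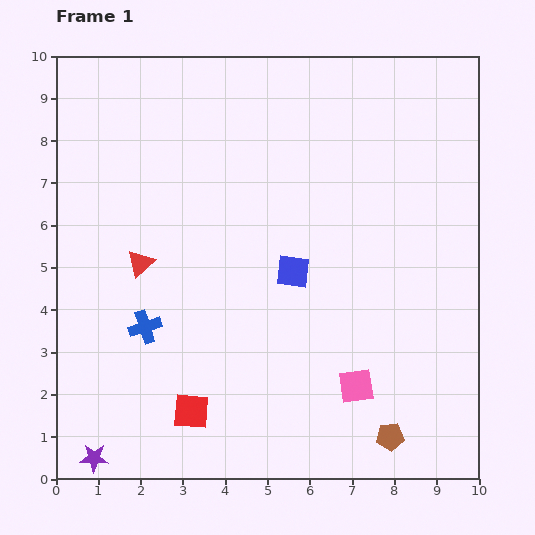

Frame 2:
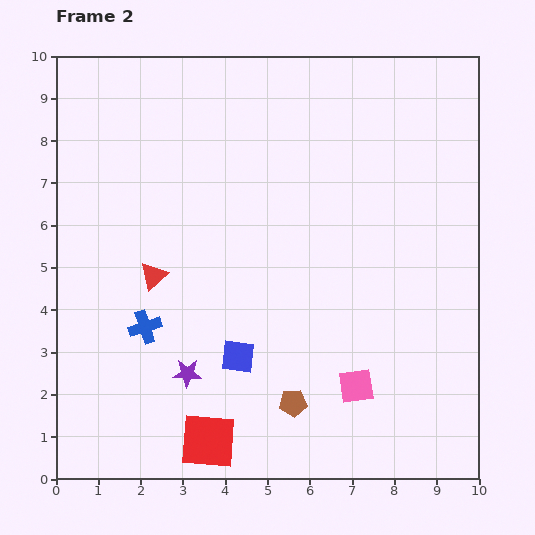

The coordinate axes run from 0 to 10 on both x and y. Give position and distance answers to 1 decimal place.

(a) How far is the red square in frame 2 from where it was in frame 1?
0.8

The red square moved from (3.2, 1.6) to (3.6, 0.9), a distance of √(0.4² + 0.7²) ≈ 0.8.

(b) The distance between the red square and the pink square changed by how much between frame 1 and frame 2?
-0.2

Distance in frame 1: 3.9. Distance in frame 2: 3.7.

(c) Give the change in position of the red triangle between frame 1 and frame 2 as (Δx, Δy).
(0.3, -0.3)

The red triangle was at (2.0, 5.1) in frame 1 and (2.3, 4.8) in frame 2.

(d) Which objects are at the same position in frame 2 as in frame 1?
the pink square, the blue cross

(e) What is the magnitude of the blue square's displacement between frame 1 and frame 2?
2.4

The blue square moved from (5.6, 4.9) to (4.3, 2.9), a distance of √(1.3² + 2.0²) ≈ 2.4.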